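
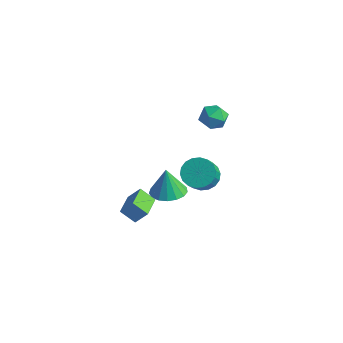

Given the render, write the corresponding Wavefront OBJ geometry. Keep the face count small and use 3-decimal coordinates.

v -2.831 1.014 -3.968
v -2.374 1.778 -3.951
v -3.069 1.126 -2.572
v -2.774 1.9 -4.029
v -3.188 1.82 -4.093
v -3.519 1.555 -4.128
v -3.693 1.166 -4.127
v -3.67 0.743 -4.089
v -3.454 0.381 -4.023
v -3.096 0.165 -3.945
v -2.677 0.143 -3.872
v -2.293 0.321 -3.821
v -2.033 0.657 -3.803
v -1.955 1.076 -3.823
v -2.078 1.48 -3.877
v -1.195 1.46 2.486
v -0.67 1.863 2.189
v -0.39 0.857 3.091
v 0.135 1.26 2.794
v -0.326 1.557 3.269
v -0.823 1.93 2.895
v -0.237 0.79 2.385
v -0.734 1.163 2.011
v -0.078 1.449 2.126
v -0.133 1.923 2.673
v -0.927 0.797 2.607
v -0.982 1.271 3.154
v -2.998 -2.116 -3.173
v -2.5 -1.822 -2.458
v -3.505 -1.011 -3.275
v -3.007 -0.717 -2.56
v -2.333 -1.863 -3.74
v -1.835 -1.569 -3.025
v -2.84 -0.758 -3.842
v -2.342 -0.464 -3.127
v -0.264 0.331 -0.615
v 0.35 0.803 -0.458
v 0.677 0.061 0.493
v 0.064 -0.411 0.335
v 0.093 0.941 -0.262
v 0.42 0.199 0.689
v -0.235 0.958 -0.136
v 0.092 0.216 0.815
v -0.569 0.851 -0.105
v -0.241 0.108 0.846
v -0.842 0.641 -0.175
v -0.514 -0.102 0.776
v -1 0.369 -0.332
v -0.673 -0.373 0.619
v -1.013 0.09 -0.546
v -0.686 -0.652 0.405
v -0.877 -0.141 -0.773
v -0.55 -0.883 0.178
v -0.62 -0.279 -0.969
v -0.293 -1.021 -0.018
v -0.292 -0.296 -1.095
v 0.035 -1.038 -0.144
v 0.041 -0.188 -1.126
v 0.369 -0.931 -0.175
v 0.314 0.022 -1.056
v 0.642 -0.721 -0.105
v 0.473 0.293 -0.899
v 0.8 -0.449 0.052
v 0.486 0.572 -0.685
v 0.813 -0.17 0.266
f 2 1 4
f 2 4 3
f 4 1 5
f 4 5 3
f 5 1 6
f 5 6 3
f 6 1 7
f 6 7 3
f 7 1 8
f 7 8 3
f 8 1 9
f 8 9 3
f 9 1 10
f 9 10 3
f 10 1 11
f 10 11 3
f 11 1 12
f 11 12 3
f 12 1 13
f 12 13 3
f 13 1 14
f 13 14 3
f 14 1 15
f 14 15 3
f 15 1 2
f 15 2 3
f 16 27 21
f 16 21 17
f 16 17 23
f 16 23 26
f 16 26 27
f 17 21 25
f 21 27 20
f 27 26 18
f 26 23 22
f 23 17 24
f 19 25 20
f 19 20 18
f 19 18 22
f 19 22 24
f 19 24 25
f 20 25 21
f 18 20 27
f 22 18 26
f 24 22 23
f 25 24 17
f 29 31 28
f 32 29 28
f 28 31 30
f 30 32 28
f 29 35 31
f 33 29 32
f 33 35 29
f 31 35 30
f 34 32 30
f 30 35 34
f 34 33 32
f 35 33 34
f 37 36 40
f 37 40 38
f 38 40 41
f 38 41 39
f 40 36 42
f 40 42 41
f 41 42 43
f 41 43 39
f 42 36 44
f 42 44 43
f 43 44 45
f 43 45 39
f 44 36 46
f 44 46 45
f 45 46 47
f 45 47 39
f 46 36 48
f 46 48 47
f 47 48 49
f 47 49 39
f 48 36 50
f 48 50 49
f 49 50 51
f 49 51 39
f 50 36 52
f 50 52 51
f 51 52 53
f 51 53 39
f 52 36 54
f 52 54 53
f 53 54 55
f 53 55 39
f 54 36 56
f 54 56 55
f 55 56 57
f 55 57 39
f 56 36 58
f 56 58 57
f 57 58 59
f 57 59 39
f 58 36 60
f 58 60 59
f 59 60 61
f 59 61 39
f 60 36 62
f 60 62 61
f 61 62 63
f 61 63 39
f 62 36 64
f 62 64 63
f 63 64 65
f 63 65 39
f 64 36 37
f 64 37 65
f 65 37 38
f 65 38 39



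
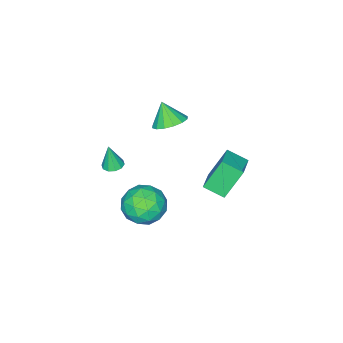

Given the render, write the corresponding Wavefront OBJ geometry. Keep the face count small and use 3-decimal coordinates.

v 0.147 -0.119 1.273
v 0.982 -0.172 1.354
v 0.013 -0.721 2.267
v 0.872 0.194 1.561
v 0.567 0.477 1.69
v 0.15 0.599 1.708
v -0.267 0.529 1.609
v -0.574 0.286 1.42
v -0.687 -0.067 1.191
v -0.577 -0.433 0.985
v -0.272 -0.715 0.855
v 0.145 -0.838 0.838
v 0.562 -0.768 0.937
v 0.869 -0.524 1.126
v 3.894 -0.07 1.098
v 4.187 0.333 1.14
v 3.966 -0.25 2.322
v 3.894 0.425 1.171
v 3.601 0.328 1.174
v 3.419 0.08 1.148
v 3.419 -0.226 1.103
v 3.6 -0.472 1.056
v 3.893 -0.564 1.025
v 4.186 -0.467 1.021
v 4.368 -0.219 1.047
v 4.368 0.087 1.093
v -2.669 0.869 -2.267
v -1.481 1.55 -1.792
v -3.038 1.827 -2.717
v -1.849 2.507 -2.242
v -1.831 0.473 -3.798
v -0.642 1.153 -3.323
v -2.199 1.43 -4.248
v -1.011 2.111 -3.773
v 2.025 0.895 -3.826
v 2.87 0.383 -3.309
v 1.01 -0.583 -3.631
v 1.855 -1.095 -3.114
v 1.328 -0.248 -2.617
v 1.956 0.666 -2.737
v 1.924 -0.866 -4.203
v 2.552 0.048 -4.323
v 2.807 -0.705 -3.542
v 2.439 -0.323 -2.562
v 1.441 0.123 -4.378
v 1.073 0.505 -3.398
v 2.537 0.769 -3.584
v 1.343 -0.969 -3.356
v 1.034 -0.471 -3.063
v 1.53 -0.772 -2.76
v 1.999 0.935 -3.248
v 2.496 0.634 -2.945
v 1.59 0.263 -2.538
v 1.384 -0.834 -3.995
v 1.881 -1.135 -3.692
v 2.35 0.572 -4.18
v 2.846 0.271 -3.877
v 2.29 -0.463 -4.402
v 2.996 -0.172 -3.418
v 2.4 -1.04 -3.303
v 2.441 -0.906 -3.943
v 2.809 -0.369 -4.014
v 2.78 0.053 -2.842
v 2.183 -0.816 -2.727
v 1.874 -0.318 -2.435
v 2.243 0.219 -2.505
v 2.743 -0.587 -2.979
v 1.697 0.616 -4.213
v 1.1 -0.253 -4.098
v 1.637 -0.419 -4.435
v 2.006 0.118 -4.505
v 1.48 0.84 -3.637
v 0.884 -0.028 -3.522
v 1.071 0.169 -2.926
v 1.439 0.706 -2.997
v 1.137 0.387 -3.961
f 2 1 4
f 2 4 3
f 4 1 5
f 4 5 3
f 5 1 6
f 5 6 3
f 6 1 7
f 6 7 3
f 7 1 8
f 7 8 3
f 8 1 9
f 8 9 3
f 9 1 10
f 9 10 3
f 10 1 11
f 10 11 3
f 11 1 12
f 11 12 3
f 12 1 13
f 12 13 3
f 13 1 14
f 13 14 3
f 14 1 2
f 14 2 3
f 16 15 18
f 16 18 17
f 18 15 19
f 18 19 17
f 19 15 20
f 19 20 17
f 20 15 21
f 20 21 17
f 21 15 22
f 21 22 17
f 22 15 23
f 22 23 17
f 23 15 24
f 23 24 17
f 24 15 25
f 24 25 17
f 25 15 26
f 25 26 17
f 26 15 16
f 26 16 17
f 28 30 27
f 31 28 27
f 27 30 29
f 29 31 27
f 28 34 30
f 32 28 31
f 32 34 28
f 30 34 29
f 33 31 29
f 29 34 33
f 33 32 31
f 34 32 33
f 35 72 51
f 72 46 75
f 51 75 40
f 72 75 51
f 35 51 47
f 51 40 52
f 47 52 36
f 51 52 47
f 35 47 56
f 47 36 57
f 56 57 42
f 47 57 56
f 35 56 68
f 56 42 71
f 68 71 45
f 56 71 68
f 35 68 72
f 68 45 76
f 72 76 46
f 68 76 72
f 36 52 63
f 52 40 66
f 63 66 44
f 52 66 63
f 40 75 53
f 75 46 74
f 53 74 39
f 75 74 53
f 46 76 73
f 76 45 69
f 73 69 37
f 76 69 73
f 45 71 70
f 71 42 58
f 70 58 41
f 71 58 70
f 42 57 62
f 57 36 59
f 62 59 43
f 57 59 62
f 38 64 50
f 64 44 65
f 50 65 39
f 64 65 50
f 38 50 48
f 50 39 49
f 48 49 37
f 50 49 48
f 38 48 55
f 48 37 54
f 55 54 41
f 48 54 55
f 38 55 60
f 55 41 61
f 60 61 43
f 55 61 60
f 38 60 64
f 60 43 67
f 64 67 44
f 60 67 64
f 39 65 53
f 65 44 66
f 53 66 40
f 65 66 53
f 37 49 73
f 49 39 74
f 73 74 46
f 49 74 73
f 41 54 70
f 54 37 69
f 70 69 45
f 54 69 70
f 43 61 62
f 61 41 58
f 62 58 42
f 61 58 62
f 44 67 63
f 67 43 59
f 63 59 36
f 67 59 63



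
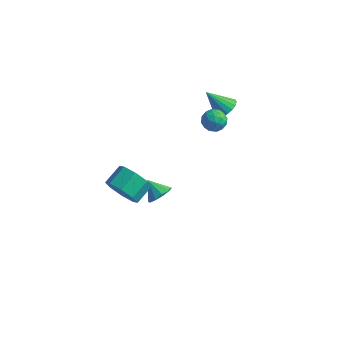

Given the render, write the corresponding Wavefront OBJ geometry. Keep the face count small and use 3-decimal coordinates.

v 0.501 1.166 -3.922
v 1.04 1.266 -3.325
v -0.401 1.354 -3.138
v 0.954 1.713 -3.532
v 0.695 1.952 -3.888
v 0.362 1.89 -4.257
v 0.082 1.552 -4.497
v -0.037 1.066 -4.518
v 0.049 0.619 -4.311
v 0.308 0.38 -3.956
v 0.641 0.442 -3.587
v 0.92 0.78 -3.346
v 3.042 4.076 2.835
v 3.519 4.441 3.348
v 1.938 3.844 4.025
v 3.325 4.705 3.22
v 3.075 4.844 3.015
v 2.819 4.831 2.775
v 2.607 4.669 2.546
v 2.481 4.389 2.375
v 2.466 4.047 2.295
v 2.565 3.71 2.322
v 2.759 3.447 2.45
v 3.009 3.307 2.654
v 3.265 3.32 2.895
v 3.477 3.483 3.123
v 3.603 3.763 3.294
v 3.618 4.105 3.375
v 0.518 -3.139 0.704
v 1.039 -2.837 -0.18
v 1.283 -1.699 0.352
v 0.762 -2.001 1.236
v 0.242 -2.654 -0.209
v 0.485 -1.515 0.323
v -0.394 -2.754 0.298
v -0.15 -1.616 0.83
v -0.495 -3.081 1.042
v -0.252 -1.942 1.574
v -0.003 -3.441 1.588
v 0.241 -2.303 2.12
v 0.795 -3.625 1.617
v 1.038 -2.486 2.149
v 1.43 -3.524 1.11
v 1.674 -2.386 1.642
v 1.532 -3.198 0.366
v 1.775 -2.059 0.898
v 2.906 1.996 4.43
v 3.288 2.596 4.171
v 3.552 1.264 3.689
v 3.934 1.864 3.43
v 4.038 1.627 4.142
v 3.639 2.079 4.599
v 3.201 1.781 3.261
v 2.802 2.233 3.718
v 3.471 2.463 3.448
v 3.988 2.368 3.993
v 2.852 1.492 3.867
v 3.369 1.397 4.412
v 3.041 2.36 4.365
v 3.799 1.5 3.495
v 3.861 1.361 3.913
v 4.085 1.713 3.761
v 3.247 2.056 4.617
v 3.471 2.409 4.465
v 3.912 1.84 4.448
v 3.369 1.451 3.395
v 3.593 1.804 3.243
v 2.755 2.147 4.099
v 2.979 2.499 3.947
v 2.928 2.02 3.412
v 3.373 2.634 3.788
v 3.752 2.204 3.353
v 3.321 2.155 3.253
v 3.087 2.421 3.522
v 3.677 2.579 4.109
v 4.056 2.149 3.673
v 4.117 2.009 4.091
v 3.883 2.275 4.36
v 3.784 2.5 3.684
v 2.784 1.711 4.187
v 3.163 1.281 3.751
v 2.957 1.585 3.5
v 2.723 1.851 3.769
v 3.088 1.656 4.507
v 3.467 1.226 4.072
v 3.753 1.439 4.338
v 3.519 1.705 4.607
v 3.056 1.36 4.176
f 2 1 4
f 2 4 3
f 4 1 5
f 4 5 3
f 5 1 6
f 5 6 3
f 6 1 7
f 6 7 3
f 7 1 8
f 7 8 3
f 8 1 9
f 8 9 3
f 9 1 10
f 9 10 3
f 10 1 11
f 10 11 3
f 11 1 12
f 11 12 3
f 12 1 2
f 12 2 3
f 14 13 16
f 14 16 15
f 16 13 17
f 16 17 15
f 17 13 18
f 17 18 15
f 18 13 19
f 18 19 15
f 19 13 20
f 19 20 15
f 20 13 21
f 20 21 15
f 21 13 22
f 21 22 15
f 22 13 23
f 22 23 15
f 23 13 24
f 23 24 15
f 24 13 25
f 24 25 15
f 25 13 26
f 25 26 15
f 26 13 27
f 26 27 15
f 27 13 28
f 27 28 15
f 28 13 14
f 28 14 15
f 30 29 33
f 30 33 31
f 31 33 34
f 31 34 32
f 33 29 35
f 33 35 34
f 34 35 36
f 34 36 32
f 35 29 37
f 35 37 36
f 36 37 38
f 36 38 32
f 37 29 39
f 37 39 38
f 38 39 40
f 38 40 32
f 39 29 41
f 39 41 40
f 40 41 42
f 40 42 32
f 41 29 43
f 41 43 42
f 42 43 44
f 42 44 32
f 43 29 45
f 43 45 44
f 44 45 46
f 44 46 32
f 45 29 30
f 45 30 46
f 46 30 31
f 46 31 32
f 47 84 63
f 84 58 87
f 63 87 52
f 84 87 63
f 47 63 59
f 63 52 64
f 59 64 48
f 63 64 59
f 47 59 68
f 59 48 69
f 68 69 54
f 59 69 68
f 47 68 80
f 68 54 83
f 80 83 57
f 68 83 80
f 47 80 84
f 80 57 88
f 84 88 58
f 80 88 84
f 48 64 75
f 64 52 78
f 75 78 56
f 64 78 75
f 52 87 65
f 87 58 86
f 65 86 51
f 87 86 65
f 58 88 85
f 88 57 81
f 85 81 49
f 88 81 85
f 57 83 82
f 83 54 70
f 82 70 53
f 83 70 82
f 54 69 74
f 69 48 71
f 74 71 55
f 69 71 74
f 50 76 62
f 76 56 77
f 62 77 51
f 76 77 62
f 50 62 60
f 62 51 61
f 60 61 49
f 62 61 60
f 50 60 67
f 60 49 66
f 67 66 53
f 60 66 67
f 50 67 72
f 67 53 73
f 72 73 55
f 67 73 72
f 50 72 76
f 72 55 79
f 76 79 56
f 72 79 76
f 51 77 65
f 77 56 78
f 65 78 52
f 77 78 65
f 49 61 85
f 61 51 86
f 85 86 58
f 61 86 85
f 53 66 82
f 66 49 81
f 82 81 57
f 66 81 82
f 55 73 74
f 73 53 70
f 74 70 54
f 73 70 74
f 56 79 75
f 79 55 71
f 75 71 48
f 79 71 75



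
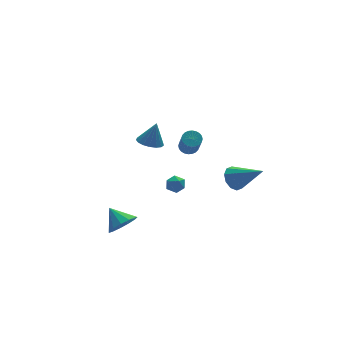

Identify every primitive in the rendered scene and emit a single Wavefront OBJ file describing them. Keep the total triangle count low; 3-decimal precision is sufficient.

v -1.123 0.993 1.714
v -0.653 1.574 1.531
v -0.697 1.067 3.046
v -0.968 1.742 1.623
v -1.319 1.738 1.736
v -1.625 1.563 1.843
v -1.816 1.258 1.922
v -1.849 0.892 1.952
v -1.715 0.549 1.928
v -1.446 0.308 1.856
v -1.103 0.224 1.75
v -0.764 0.316 1.637
v -0.508 0.563 1.541
v -0.393 0.909 1.485
v -0.445 1.274 1.481
v -3.258 -0.232 -3.564
v -2.656 -0.532 -2.921
v -3.622 0.772 -2.756
v -2.393 -0.193 -3.222
v -2.405 0.133 -3.633
v -2.687 0.343 -4.021
v -3.15 0.37 -4.264
v -3.648 0.206 -4.285
v -4.021 -0.097 -4.077
v -4.152 -0.443 -3.706
v -3.999 -0.722 -3.29
v -3.611 -0.846 -2.961
v -3.11 -0.775 -2.823
v -0.309 -2.219 3.177
v 0.226 -2.255 3.243
v 0.023 -3.116 4.429
v -0.511 -3.081 4.363
v 0.182 -2.084 3.359
v -0.021 -2.946 4.545
v 0.063 -1.935 3.447
v -0.14 -2.796 4.633
v -0.113 -1.828 3.494
v -0.316 -2.69 4.68
v -0.319 -1.782 3.493
v -0.521 -2.643 4.679
v -0.522 -1.801 3.444
v -0.725 -2.663 4.63
v -0.694 -1.885 3.354
v -0.897 -2.746 4.54
v -0.807 -2.019 3.237
v -1.009 -2.881 4.423
v -0.843 -2.184 3.111
v -1.046 -3.045 4.297
v -0.799 -2.354 2.995
v -1.002 -3.216 4.181
v -0.68 -2.504 2.907
v -0.883 -3.365 4.093
v -0.504 -2.61 2.86
v -0.707 -3.472 4.046
v -0.299 -2.657 2.861
v -0.501 -3.518 4.047
v -0.095 -2.637 2.91
v -0.298 -3.499 4.096
v 0.077 -2.554 3
v -0.126 -3.415 4.186
v 0.189 -2.419 3.117
v -0.013 -3.281 4.303
v 0.546 2.621 -3.672
v 1.029 2.958 -3.897
v 1.151 2.242 -2.943
v 1.634 2.579 -3.168
v 1.15 2.87 -2.888
v 0.776 3.105 -3.338
v 1.404 2.095 -3.502
v 1.03 2.33 -3.952
v 1.56 2.633 -3.792
v 1.402 3.112 -3.412
v 0.778 2.088 -3.428
v 0.62 2.567 -3.048
v 2.864 -1.193 -0.958
v 3.171 -1.537 -1.624
v 3.896 -2.547 0.218
v 3.484 -1.173 -1.479
v 3.559 -0.817 -1.136
v 3.369 -0.604 -0.724
v 2.987 -0.616 -0.402
v 2.557 -0.848 -0.292
v 2.244 -1.212 -0.437
v 2.169 -1.568 -0.78
v 2.358 -1.781 -1.192
v 2.741 -1.769 -1.514
f 2 1 4
f 2 4 3
f 4 1 5
f 4 5 3
f 5 1 6
f 5 6 3
f 6 1 7
f 6 7 3
f 7 1 8
f 7 8 3
f 8 1 9
f 8 9 3
f 9 1 10
f 9 10 3
f 10 1 11
f 10 11 3
f 11 1 12
f 11 12 3
f 12 1 13
f 12 13 3
f 13 1 14
f 13 14 3
f 14 1 15
f 14 15 3
f 15 1 2
f 15 2 3
f 17 16 19
f 17 19 18
f 19 16 20
f 19 20 18
f 20 16 21
f 20 21 18
f 21 16 22
f 21 22 18
f 22 16 23
f 22 23 18
f 23 16 24
f 23 24 18
f 24 16 25
f 24 25 18
f 25 16 26
f 25 26 18
f 26 16 27
f 26 27 18
f 27 16 28
f 27 28 18
f 28 16 17
f 28 17 18
f 30 29 33
f 30 33 31
f 31 33 34
f 31 34 32
f 33 29 35
f 33 35 34
f 34 35 36
f 34 36 32
f 35 29 37
f 35 37 36
f 36 37 38
f 36 38 32
f 37 29 39
f 37 39 38
f 38 39 40
f 38 40 32
f 39 29 41
f 39 41 40
f 40 41 42
f 40 42 32
f 41 29 43
f 41 43 42
f 42 43 44
f 42 44 32
f 43 29 45
f 43 45 44
f 44 45 46
f 44 46 32
f 45 29 47
f 45 47 46
f 46 47 48
f 46 48 32
f 47 29 49
f 47 49 48
f 48 49 50
f 48 50 32
f 49 29 51
f 49 51 50
f 50 51 52
f 50 52 32
f 51 29 53
f 51 53 52
f 52 53 54
f 52 54 32
f 53 29 55
f 53 55 54
f 54 55 56
f 54 56 32
f 55 29 57
f 55 57 56
f 56 57 58
f 56 58 32
f 57 29 59
f 57 59 58
f 58 59 60
f 58 60 32
f 59 29 61
f 59 61 60
f 60 61 62
f 60 62 32
f 61 29 30
f 61 30 62
f 62 30 31
f 62 31 32
f 63 74 68
f 63 68 64
f 63 64 70
f 63 70 73
f 63 73 74
f 64 68 72
f 68 74 67
f 74 73 65
f 73 70 69
f 70 64 71
f 66 72 67
f 66 67 65
f 66 65 69
f 66 69 71
f 66 71 72
f 67 72 68
f 65 67 74
f 69 65 73
f 71 69 70
f 72 71 64
f 76 75 78
f 76 78 77
f 78 75 79
f 78 79 77
f 79 75 80
f 79 80 77
f 80 75 81
f 80 81 77
f 81 75 82
f 81 82 77
f 82 75 83
f 82 83 77
f 83 75 84
f 83 84 77
f 84 75 85
f 84 85 77
f 85 75 86
f 85 86 77
f 86 75 76
f 86 76 77



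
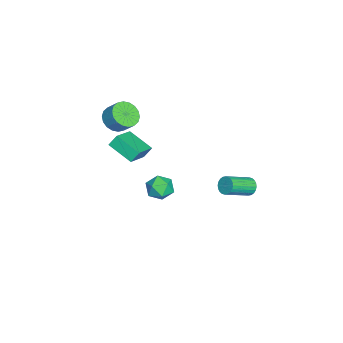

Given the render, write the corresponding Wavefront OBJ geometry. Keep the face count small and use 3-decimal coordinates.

v 0.48 -2.988 2.893
v 0.273 -2.547 3.564
v 1.219 -1.559 2.18
v 1.012 -1.117 2.852
v 2.068 -3.423 3.668
v 1.861 -2.981 4.34
v 2.807 -1.993 2.956
v 2.6 -1.552 3.627
v 0.007 4.391 -0.647
v 0.413 4.428 -1.128
v 1.558 3.205 -0.253
v 1.153 3.169 0.227
v 0.495 4.608 -0.983
v 1.64 3.385 -0.108
v 0.502 4.756 -0.786
v 1.648 3.533 0.088
v 0.434 4.848 -0.568
v 1.58 3.625 0.306
v 0.301 4.87 -0.363
v 1.447 3.648 0.512
v 0.124 4.82 -0.201
v 1.269 3.597 0.674
v -0.071 4.705 -0.106
v 1.074 3.482 0.768
v -0.255 4.541 -0.094
v 0.891 3.318 0.78
v -0.398 4.355 -0.167
v 0.747 3.132 0.708
v -0.48 4.175 -0.312
v 0.665 2.952 0.563
v -0.488 4.027 -0.508
v 0.658 2.804 0.366
v -0.42 3.935 -0.726
v 0.726 2.712 0.148
v -0.287 3.912 -0.932
v 0.859 2.69 -0.057
v -0.109 3.963 -1.094
v 1.036 2.74 -0.219
v 0.086 4.078 -1.188
v 1.231 2.855 -0.314
v 0.269 4.242 -1.2
v 1.415 3.019 -0.326
v -2.494 -0.84 -3.286
v -1.924 -1.085 -4.041
v -3.676 -1.695 -3.899
v -3.106 -1.94 -4.654
v -2.912 -2.289 -3.762
v -2.182 -1.761 -3.383
v -3.418 -1.019 -4.557
v -2.688 -0.491 -4.178
v -2.495 -1.196 -4.827
v -2.182 -1.981 -4.335
v -3.418 -0.799 -3.605
v -3.105 -1.584 -3.113
v -3.69 -4.229 1.379
v -3.294 -3.651 0.708
v -2.914 -2.933 1.55
v -3.31 -3.511 2.221
v -3.692 -3.49 0.75
v -3.312 -2.772 1.593
v -4.09 -3.475 0.917
v -3.71 -2.758 1.759
v -4.409 -3.61 1.176
v -4.029 -2.892 2.018
v -4.585 -3.867 1.474
v -4.205 -3.149 2.317
v -4.584 -4.196 1.754
v -4.204 -3.478 2.596
v -4.406 -4.531 1.96
v -4.026 -3.813 2.802
v -4.086 -4.807 2.05
v -3.706 -4.089 2.892
v -3.688 -4.968 2.007
v -3.308 -4.25 2.85
v -3.29 -4.982 1.841
v -2.91 -4.265 2.683
v -2.971 -4.848 1.582
v -2.591 -4.13 2.424
v -2.795 -4.591 1.283
v -2.415 -3.873 2.126
v -2.796 -4.262 1.004
v -2.416 -3.544 1.846
v -2.974 -3.927 0.798
v -2.594 -3.209 1.64
f 2 4 1
f 5 2 1
f 1 4 3
f 3 5 1
f 2 8 4
f 6 2 5
f 6 8 2
f 4 8 3
f 7 5 3
f 3 8 7
f 7 6 5
f 8 6 7
f 10 9 13
f 10 13 11
f 11 13 14
f 11 14 12
f 13 9 15
f 13 15 14
f 14 15 16
f 14 16 12
f 15 9 17
f 15 17 16
f 16 17 18
f 16 18 12
f 17 9 19
f 17 19 18
f 18 19 20
f 18 20 12
f 19 9 21
f 19 21 20
f 20 21 22
f 20 22 12
f 21 9 23
f 21 23 22
f 22 23 24
f 22 24 12
f 23 9 25
f 23 25 24
f 24 25 26
f 24 26 12
f 25 9 27
f 25 27 26
f 26 27 28
f 26 28 12
f 27 9 29
f 27 29 28
f 28 29 30
f 28 30 12
f 29 9 31
f 29 31 30
f 30 31 32
f 30 32 12
f 31 9 33
f 31 33 32
f 32 33 34
f 32 34 12
f 33 9 35
f 33 35 34
f 34 35 36
f 34 36 12
f 35 9 37
f 35 37 36
f 36 37 38
f 36 38 12
f 37 9 39
f 37 39 38
f 38 39 40
f 38 40 12
f 39 9 41
f 39 41 40
f 40 41 42
f 40 42 12
f 41 9 10
f 41 10 42
f 42 10 11
f 42 11 12
f 43 54 48
f 43 48 44
f 43 44 50
f 43 50 53
f 43 53 54
f 44 48 52
f 48 54 47
f 54 53 45
f 53 50 49
f 50 44 51
f 46 52 47
f 46 47 45
f 46 45 49
f 46 49 51
f 46 51 52
f 47 52 48
f 45 47 54
f 49 45 53
f 51 49 50
f 52 51 44
f 56 55 59
f 56 59 57
f 57 59 60
f 57 60 58
f 59 55 61
f 59 61 60
f 60 61 62
f 60 62 58
f 61 55 63
f 61 63 62
f 62 63 64
f 62 64 58
f 63 55 65
f 63 65 64
f 64 65 66
f 64 66 58
f 65 55 67
f 65 67 66
f 66 67 68
f 66 68 58
f 67 55 69
f 67 69 68
f 68 69 70
f 68 70 58
f 69 55 71
f 69 71 70
f 70 71 72
f 70 72 58
f 71 55 73
f 71 73 72
f 72 73 74
f 72 74 58
f 73 55 75
f 73 75 74
f 74 75 76
f 74 76 58
f 75 55 77
f 75 77 76
f 76 77 78
f 76 78 58
f 77 55 79
f 77 79 78
f 78 79 80
f 78 80 58
f 79 55 81
f 79 81 80
f 80 81 82
f 80 82 58
f 81 55 83
f 81 83 82
f 82 83 84
f 82 84 58
f 83 55 56
f 83 56 84
f 84 56 57
f 84 57 58



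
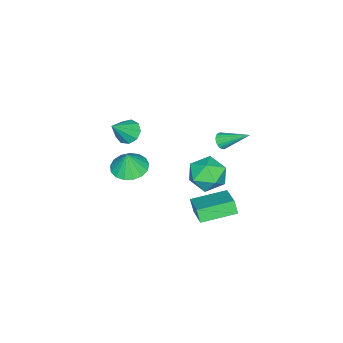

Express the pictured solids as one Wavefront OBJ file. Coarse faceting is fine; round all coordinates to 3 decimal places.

v 1.703 -1.735 -0.367
v 2.691 -1.987 -0.57
v 1.957 -1.745 0.887
v 2.693 -1.489 -0.566
v 2.468 -1.048 -0.517
v 2.068 -0.764 -0.434
v 1.584 -0.703 -0.335
v 1.127 -0.878 -0.244
v 0.802 -1.25 -0.181
v 0.683 -1.733 -0.16
v 0.798 -2.216 -0.187
v 1.12 -2.59 -0.255
v 1.576 -2.767 -0.349
v 2.06 -2.709 -0.447
v 2.463 -2.427 -0.527
v -1.265 2.164 1.172
v -0.852 2.386 0.924
v -1.475 3.696 2.188
v -1.021 2.447 0.796
v -1.232 2.46 0.733
v -1.448 2.422 0.746
v -1.633 2.339 0.833
v -1.754 2.226 0.978
v -1.791 2.102 1.157
v -1.737 1.989 1.338
v -1.601 1.907 1.491
v -1.407 1.869 1.588
v -1.188 1.882 1.614
v -0.983 1.944 1.563
v -0.826 2.044 1.444
v -0.746 2.165 1.279
v -0.755 2.286 1.095
v 2.101 -1.549 3.011
v 2.649 -1.165 2.63
v 3.159 -1.891 4.189
v 2.393 -0.838 2.955
v 2.001 -0.844 3.306
v 1.655 -1.18 3.519
v 1.518 -1.688 3.494
v 1.654 -2.131 3.243
v 1.999 -2.301 2.884
v 2.392 -2.119 2.584
v 2.649 -1.67 2.484
v 0.747 2.259 -1.487
v 1.065 1.733 -0.482
v -1.065 2.287 -0.898
v -0.747 1.761 0.107
v -0.416 2.871 -0.107
v 0.703 2.854 -0.471
v -0.703 1.166 -0.909
v 0.416 1.149 -1.273
v 0.169 1.057 -0.126
v 0.346 2.111 0.37
v -0.346 1.909 -1.75
v -0.169 2.963 -1.254
v -1.592 2.605 -4.329
v -1.786 2.268 -3.551
v -0.191 3.766 -3.476
v -0.385 3.43 -2.698
v -0.175 1.11 -4.622
v -0.369 0.774 -3.844
v 1.226 2.272 -3.769
v 1.032 1.935 -2.991
f 2 1 4
f 2 4 3
f 4 1 5
f 4 5 3
f 5 1 6
f 5 6 3
f 6 1 7
f 6 7 3
f 7 1 8
f 7 8 3
f 8 1 9
f 8 9 3
f 9 1 10
f 9 10 3
f 10 1 11
f 10 11 3
f 11 1 12
f 11 12 3
f 12 1 13
f 12 13 3
f 13 1 14
f 13 14 3
f 14 1 15
f 14 15 3
f 15 1 2
f 15 2 3
f 17 16 19
f 17 19 18
f 19 16 20
f 19 20 18
f 20 16 21
f 20 21 18
f 21 16 22
f 21 22 18
f 22 16 23
f 22 23 18
f 23 16 24
f 23 24 18
f 24 16 25
f 24 25 18
f 25 16 26
f 25 26 18
f 26 16 27
f 26 27 18
f 27 16 28
f 27 28 18
f 28 16 29
f 28 29 18
f 29 16 30
f 29 30 18
f 30 16 31
f 30 31 18
f 31 16 32
f 31 32 18
f 32 16 17
f 32 17 18
f 34 33 36
f 34 36 35
f 36 33 37
f 36 37 35
f 37 33 38
f 37 38 35
f 38 33 39
f 38 39 35
f 39 33 40
f 39 40 35
f 40 33 41
f 40 41 35
f 41 33 42
f 41 42 35
f 42 33 43
f 42 43 35
f 43 33 34
f 43 34 35
f 44 55 49
f 44 49 45
f 44 45 51
f 44 51 54
f 44 54 55
f 45 49 53
f 49 55 48
f 55 54 46
f 54 51 50
f 51 45 52
f 47 53 48
f 47 48 46
f 47 46 50
f 47 50 52
f 47 52 53
f 48 53 49
f 46 48 55
f 50 46 54
f 52 50 51
f 53 52 45
f 57 59 56
f 60 57 56
f 56 59 58
f 58 60 56
f 57 63 59
f 61 57 60
f 61 63 57
f 59 63 58
f 62 60 58
f 58 63 62
f 62 61 60
f 63 61 62



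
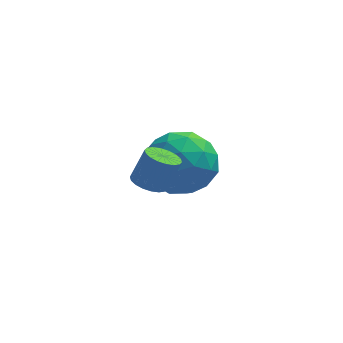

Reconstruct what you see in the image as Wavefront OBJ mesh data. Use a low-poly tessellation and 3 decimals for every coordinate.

v 2.819 -2.729 0.697
v 3.254 -3.008 0.579
v 3.636 -2.81 1.526
v 3.201 -2.531 1.643
v 3.311 -2.79 0.511
v 3.694 -2.592 1.457
v 3.271 -2.56 0.479
v 3.653 -2.361 1.425
v 3.142 -2.363 0.49
v 3.524 -2.165 1.436
v 2.948 -2.239 0.542
v 3.33 -2.041 1.489
v 2.729 -2.212 0.625
v 3.111 -2.014 1.571
v 2.527 -2.287 0.722
v 2.909 -2.089 1.668
v 2.384 -2.45 0.814
v 2.766 -2.252 1.761
v 2.326 -2.668 0.883
v 2.709 -2.47 1.829
v 2.367 -2.899 0.915
v 2.749 -2.7 1.861
v 2.496 -3.095 0.904
v 2.878 -2.897 1.85
v 2.69 -3.219 0.851
v 3.072 -3.021 1.798
v 2.909 -3.246 0.769
v 3.291 -3.048 1.715
v 3.111 -3.171 0.672
v 3.493 -2.973 1.618
v 3.369 1.198 -0.159
v 4.279 0.498 0.051
v 2.861 0.102 -1.611
v 3.771 -0.598 -1.401
v 2.879 -0.559 -0.649
v 3.193 0.119 0.248
v 3.947 0.481 -1.808
v 4.261 1.159 -0.911
v 4.636 0.055 -0.968
v 3.976 -0.588 -0.252
v 3.164 1.188 -1.308
v 2.504 0.545 -0.592
v 3.869 0.944 0.073
v 3.271 -0.344 -1.633
v 2.747 -0.321 -1.191
v 3.282 -0.733 -1.068
v 3.23 0.721 0.189
v 3.765 0.31 0.313
v 2.942 -0.311 -0.099
v 3.375 0.29 -1.873
v 3.91 -0.121 -1.749
v 3.858 1.333 -0.492
v 4.393 0.921 -0.369
v 4.198 0.911 -1.461
v 4.613 0.272 -0.402
v 4.315 -0.372 -1.255
v 4.418 0.263 -1.495
v 4.603 0.661 -0.968
v 4.225 -0.106 0.019
v 3.927 -0.75 -0.834
v 3.402 -0.727 -0.393
v 3.587 -0.329 0.135
v 4.435 -0.366 -0.58
v 3.213 1.35 -0.726
v 2.915 0.706 -1.579
v 3.553 0.929 -1.695
v 3.738 1.327 -1.167
v 2.825 0.972 -0.305
v 2.527 0.328 -1.158
v 2.537 -0.061 -0.592
v 2.722 0.337 -0.065
v 2.705 0.966 -0.98
f 2 1 5
f 2 5 3
f 3 5 6
f 3 6 4
f 5 1 7
f 5 7 6
f 6 7 8
f 6 8 4
f 7 1 9
f 7 9 8
f 8 9 10
f 8 10 4
f 9 1 11
f 9 11 10
f 10 11 12
f 10 12 4
f 11 1 13
f 11 13 12
f 12 13 14
f 12 14 4
f 13 1 15
f 13 15 14
f 14 15 16
f 14 16 4
f 15 1 17
f 15 17 16
f 16 17 18
f 16 18 4
f 17 1 19
f 17 19 18
f 18 19 20
f 18 20 4
f 19 1 21
f 19 21 20
f 20 21 22
f 20 22 4
f 21 1 23
f 21 23 22
f 22 23 24
f 22 24 4
f 23 1 25
f 23 25 24
f 24 25 26
f 24 26 4
f 25 1 27
f 25 27 26
f 26 27 28
f 26 28 4
f 27 1 29
f 27 29 28
f 28 29 30
f 28 30 4
f 29 1 2
f 29 2 30
f 30 2 3
f 30 3 4
f 31 68 47
f 68 42 71
f 47 71 36
f 68 71 47
f 31 47 43
f 47 36 48
f 43 48 32
f 47 48 43
f 31 43 52
f 43 32 53
f 52 53 38
f 43 53 52
f 31 52 64
f 52 38 67
f 64 67 41
f 52 67 64
f 31 64 68
f 64 41 72
f 68 72 42
f 64 72 68
f 32 48 59
f 48 36 62
f 59 62 40
f 48 62 59
f 36 71 49
f 71 42 70
f 49 70 35
f 71 70 49
f 42 72 69
f 72 41 65
f 69 65 33
f 72 65 69
f 41 67 66
f 67 38 54
f 66 54 37
f 67 54 66
f 38 53 58
f 53 32 55
f 58 55 39
f 53 55 58
f 34 60 46
f 60 40 61
f 46 61 35
f 60 61 46
f 34 46 44
f 46 35 45
f 44 45 33
f 46 45 44
f 34 44 51
f 44 33 50
f 51 50 37
f 44 50 51
f 34 51 56
f 51 37 57
f 56 57 39
f 51 57 56
f 34 56 60
f 56 39 63
f 60 63 40
f 56 63 60
f 35 61 49
f 61 40 62
f 49 62 36
f 61 62 49
f 33 45 69
f 45 35 70
f 69 70 42
f 45 70 69
f 37 50 66
f 50 33 65
f 66 65 41
f 50 65 66
f 39 57 58
f 57 37 54
f 58 54 38
f 57 54 58
f 40 63 59
f 63 39 55
f 59 55 32
f 63 55 59



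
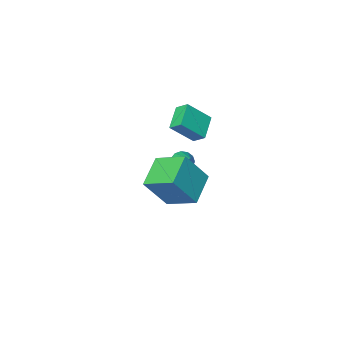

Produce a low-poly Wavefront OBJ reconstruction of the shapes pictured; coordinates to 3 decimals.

v -0.826 -2.968 -3.112
v -0.321 -3.276 -2.868
v -0.554 -1.792 -2.188
v -0.198 -3.085 -3.148
v -0.274 -2.857 -3.416
v -0.526 -2.664 -3.588
v -0.873 -2.568 -3.608
v -1.205 -2.598 -3.471
v -1.417 -2.747 -3.22
v -1.441 -2.965 -2.934
v -1.27 -3.185 -2.705
v -0.958 -3.336 -2.605
v -0.604 -3.37 -2.665
v 3.984 3.276 -1.004
v 2.687 2.276 -0.212
v 3.267 4.73 -0.344
v 1.969 3.73 0.448
v 5.151 3.09 0.672
v 3.853 2.09 1.464
v 4.433 4.544 1.332
v 3.136 3.544 2.124
v 0.378 -1.678 1.919
v 0.112 -1.046 2.387
v -0.784 -1.318 0.775
v -1.05 -0.686 1.243
v 1.33 -0.774 1.237
v 1.064 -0.142 1.705
v 0.168 -0.414 0.093
v -0.098 0.218 0.561
f 2 1 4
f 2 4 3
f 4 1 5
f 4 5 3
f 5 1 6
f 5 6 3
f 6 1 7
f 6 7 3
f 7 1 8
f 7 8 3
f 8 1 9
f 8 9 3
f 9 1 10
f 9 10 3
f 10 1 11
f 10 11 3
f 11 1 12
f 11 12 3
f 12 1 13
f 12 13 3
f 13 1 2
f 13 2 3
f 15 17 14
f 18 15 14
f 14 17 16
f 16 18 14
f 15 21 17
f 19 15 18
f 19 21 15
f 17 21 16
f 20 18 16
f 16 21 20
f 20 19 18
f 21 19 20
f 23 25 22
f 26 23 22
f 22 25 24
f 24 26 22
f 23 29 25
f 27 23 26
f 27 29 23
f 25 29 24
f 28 26 24
f 24 29 28
f 28 27 26
f 29 27 28



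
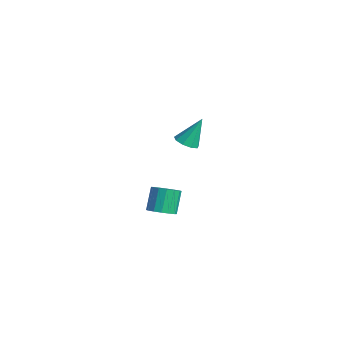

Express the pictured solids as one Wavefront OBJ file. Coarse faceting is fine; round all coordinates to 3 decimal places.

v 2.956 -1.936 -0.69
v 3.46 -1.867 -0.479
v 3.048 -1.476 0.38
v 2.544 -1.544 0.17
v 3.403 -1.624 -0.617
v 2.991 -1.233 0.242
v 3.227 -1.465 -0.774
v 2.815 -1.073 0.085
v 2.978 -1.431 -0.908
v 2.566 -1.04 -0.049
v 2.724 -1.533 -0.984
v 2.312 -1.142 -0.125
v 2.531 -1.743 -0.981
v 2.119 -1.352 -0.122
v 2.452 -2.004 -0.9
v 2.04 -1.613 -0.041
v 2.509 -2.247 -0.762
v 2.097 -1.856 0.097
v 2.685 -2.407 -0.605
v 2.273 -2.015 0.254
v 2.934 -2.44 -0.471
v 2.522 -2.049 0.388
v 3.188 -2.338 -0.395
v 2.776 -1.947 0.464
v 3.381 -2.128 -0.398
v 2.969 -1.737 0.461
v -2.244 1.627 -0.942
v -1.87 1.276 -0.772
v -2.176 2.273 0.242
v -1.708 1.564 -0.938
v -1.796 1.881 -1.106
v -2.094 2.079 -1.197
v -2.462 2.066 -1.169
v -2.728 1.848 -1.034
v -2.768 1.526 -0.857
v -2.562 1.252 -0.719
v -2.208 1.153 -0.686
f 2 1 5
f 2 5 3
f 3 5 6
f 3 6 4
f 5 1 7
f 5 7 6
f 6 7 8
f 6 8 4
f 7 1 9
f 7 9 8
f 8 9 10
f 8 10 4
f 9 1 11
f 9 11 10
f 10 11 12
f 10 12 4
f 11 1 13
f 11 13 12
f 12 13 14
f 12 14 4
f 13 1 15
f 13 15 14
f 14 15 16
f 14 16 4
f 15 1 17
f 15 17 16
f 16 17 18
f 16 18 4
f 17 1 19
f 17 19 18
f 18 19 20
f 18 20 4
f 19 1 21
f 19 21 20
f 20 21 22
f 20 22 4
f 21 1 23
f 21 23 22
f 22 23 24
f 22 24 4
f 23 1 25
f 23 25 24
f 24 25 26
f 24 26 4
f 25 1 2
f 25 2 26
f 26 2 3
f 26 3 4
f 28 27 30
f 28 30 29
f 30 27 31
f 30 31 29
f 31 27 32
f 31 32 29
f 32 27 33
f 32 33 29
f 33 27 34
f 33 34 29
f 34 27 35
f 34 35 29
f 35 27 36
f 35 36 29
f 36 27 37
f 36 37 29
f 37 27 28
f 37 28 29



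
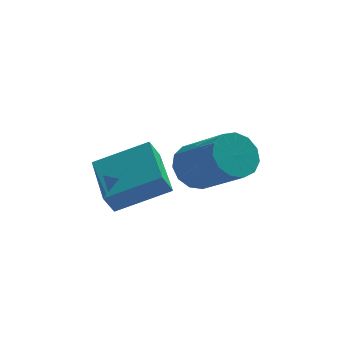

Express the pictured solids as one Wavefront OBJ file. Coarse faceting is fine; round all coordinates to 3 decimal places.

v -1.045 0.611 1.915
v -0.472 0.441 1.203
v 0.699 -0.922 2.473
v 0.125 -0.751 3.185
v -0.271 0.852 1.459
v 0.9 -0.511 2.729
v -0.316 1.186 1.86
v 0.854 -0.177 3.13
v -0.593 1.338 2.278
v 0.578 -0.025 3.548
v -1.013 1.26 2.581
v 0.158 -0.103 3.851
v -1.444 0.975 2.673
v -0.273 -0.388 3.942
v -1.748 0.575 2.524
v -0.577 -0.788 3.793
v -1.829 0.187 2.182
v -0.658 -1.176 3.451
v -1.661 -0.067 1.755
v -0.49 -1.43 3.024
v -1.298 -0.105 1.379
v -0.127 -1.468 2.648
v -0.855 0.084 1.173
v 0.316 -1.279 2.443
v -4.131 -2.309 2.27
v -2.31 -2.279 3.12
v -4.417 -0.385 2.813
v -2.596 -0.354 3.663
v -3.784 -2.046 1.517
v -1.963 -2.015 2.367
v -4.07 -0.121 2.06
v -2.249 -0.091 2.91
f 2 1 5
f 2 5 3
f 3 5 6
f 3 6 4
f 5 1 7
f 5 7 6
f 6 7 8
f 6 8 4
f 7 1 9
f 7 9 8
f 8 9 10
f 8 10 4
f 9 1 11
f 9 11 10
f 10 11 12
f 10 12 4
f 11 1 13
f 11 13 12
f 12 13 14
f 12 14 4
f 13 1 15
f 13 15 14
f 14 15 16
f 14 16 4
f 15 1 17
f 15 17 16
f 16 17 18
f 16 18 4
f 17 1 19
f 17 19 18
f 18 19 20
f 18 20 4
f 19 1 21
f 19 21 20
f 20 21 22
f 20 22 4
f 21 1 23
f 21 23 22
f 22 23 24
f 22 24 4
f 23 1 2
f 23 2 24
f 24 2 3
f 24 3 4
f 26 28 25
f 29 26 25
f 25 28 27
f 27 29 25
f 26 32 28
f 30 26 29
f 30 32 26
f 28 32 27
f 31 29 27
f 27 32 31
f 31 30 29
f 32 30 31



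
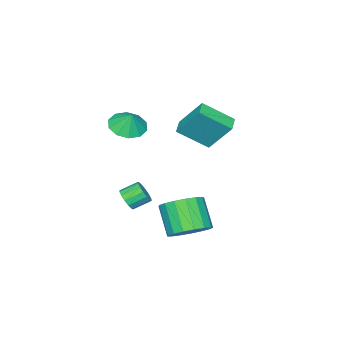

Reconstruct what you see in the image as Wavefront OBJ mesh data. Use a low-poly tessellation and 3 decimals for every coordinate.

v 2.809 -0.145 2.731
v 3.653 -0.558 2.768
v 2.971 0.265 3.629
v 3.718 -0.038 2.518
v 3.436 0.441 2.349
v 2.915 0.696 2.327
v 2.353 0.63 2.459
v 1.965 0.267 2.695
v 1.9 -0.253 2.945
v 2.182 -0.732 3.113
v 2.703 -0.987 3.136
v 3.265 -0.921 3.004
v 2.285 -0.738 -2.785
v 2.686 -0.693 -2.288
v 2.016 -0.117 -1.799
v 1.615 -0.162 -2.295
v 2.763 -0.437 -2.484
v 2.093 0.139 -1.995
v 2.712 -0.261 -2.76
v 2.042 0.314 -2.271
v 2.546 -0.214 -3.043
v 1.876 0.362 -2.554
v 2.311 -0.306 -3.257
v 1.64 0.269 -2.767
v 2.068 -0.515 -3.344
v 1.398 0.061 -2.855
v 1.884 -0.783 -3.281
v 1.214 -0.207 -2.792
v 1.807 -1.039 -3.085
v 1.137 -0.463 -2.596
v 1.858 -1.214 -2.809
v 1.188 -0.639 -2.32
v 2.024 -1.262 -2.526
v 1.354 -0.686 -2.037
v 2.26 -1.169 -2.313
v 1.589 -0.594 -1.823
v 2.502 -0.961 -2.225
v 1.832 -0.385 -1.736
v 2.253 3.08 -3.472
v 2.762 3.74 -2.77
v 2.176 2.74 -1.406
v 1.667 2.08 -2.108
v 2.287 3.952 -2.819
v 1.702 2.952 -1.454
v 1.805 3.963 -3.017
v 1.219 2.964 -1.653
v 1.425 3.773 -3.32
v 0.84 2.773 -1.955
v 1.235 3.423 -3.657
v 0.649 2.424 -2.293
v 1.278 2.995 -3.953
v 0.692 1.996 -2.588
v 1.544 2.587 -4.138
v 0.959 1.587 -2.773
v 1.973 2.291 -4.17
v 1.387 1.291 -2.806
v 2.466 2.176 -4.043
v 1.88 1.176 -2.679
v 2.91 2.268 -3.785
v 2.324 1.268 -2.421
v 3.203 2.546 -3.455
v 2.617 1.546 -2.091
v 3.279 2.947 -3.13
v 2.693 1.947 -1.765
v 3.12 3.377 -2.882
v 2.534 2.378 -1.518
v -1.181 1.632 0.768
v -1.438 2.786 2.319
v -0.438 2.046 0.584
v -0.695 3.199 2.135
v -0.245 0.421 1.825
v -0.502 1.574 3.376
v 0.498 0.834 1.641
v 0.241 1.988 3.192
f 2 1 4
f 2 4 3
f 4 1 5
f 4 5 3
f 5 1 6
f 5 6 3
f 6 1 7
f 6 7 3
f 7 1 8
f 7 8 3
f 8 1 9
f 8 9 3
f 9 1 10
f 9 10 3
f 10 1 11
f 10 11 3
f 11 1 12
f 11 12 3
f 12 1 2
f 12 2 3
f 14 13 17
f 14 17 15
f 15 17 18
f 15 18 16
f 17 13 19
f 17 19 18
f 18 19 20
f 18 20 16
f 19 13 21
f 19 21 20
f 20 21 22
f 20 22 16
f 21 13 23
f 21 23 22
f 22 23 24
f 22 24 16
f 23 13 25
f 23 25 24
f 24 25 26
f 24 26 16
f 25 13 27
f 25 27 26
f 26 27 28
f 26 28 16
f 27 13 29
f 27 29 28
f 28 29 30
f 28 30 16
f 29 13 31
f 29 31 30
f 30 31 32
f 30 32 16
f 31 13 33
f 31 33 32
f 32 33 34
f 32 34 16
f 33 13 35
f 33 35 34
f 34 35 36
f 34 36 16
f 35 13 37
f 35 37 36
f 36 37 38
f 36 38 16
f 37 13 14
f 37 14 38
f 38 14 15
f 38 15 16
f 40 39 43
f 40 43 41
f 41 43 44
f 41 44 42
f 43 39 45
f 43 45 44
f 44 45 46
f 44 46 42
f 45 39 47
f 45 47 46
f 46 47 48
f 46 48 42
f 47 39 49
f 47 49 48
f 48 49 50
f 48 50 42
f 49 39 51
f 49 51 50
f 50 51 52
f 50 52 42
f 51 39 53
f 51 53 52
f 52 53 54
f 52 54 42
f 53 39 55
f 53 55 54
f 54 55 56
f 54 56 42
f 55 39 57
f 55 57 56
f 56 57 58
f 56 58 42
f 57 39 59
f 57 59 58
f 58 59 60
f 58 60 42
f 59 39 61
f 59 61 60
f 60 61 62
f 60 62 42
f 61 39 63
f 61 63 62
f 62 63 64
f 62 64 42
f 63 39 65
f 63 65 64
f 64 65 66
f 64 66 42
f 65 39 40
f 65 40 66
f 66 40 41
f 66 41 42
f 68 70 67
f 71 68 67
f 67 70 69
f 69 71 67
f 68 74 70
f 72 68 71
f 72 74 68
f 70 74 69
f 73 71 69
f 69 74 73
f 73 72 71
f 74 72 73



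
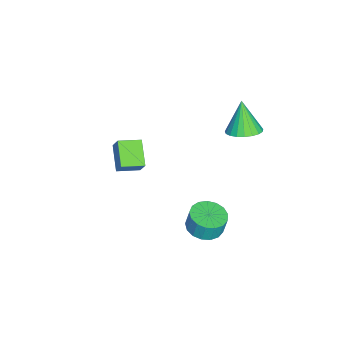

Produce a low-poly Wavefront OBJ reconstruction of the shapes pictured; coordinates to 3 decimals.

v -1.302 3.047 2.247
v -0.498 3.198 2.646
v -2.038 2.773 3.833
v -0.648 3.545 2.637
v -0.91 3.807 2.56
v -1.241 3.937 2.429
v -1.582 3.913 2.267
v -1.874 3.74 2.101
v -2.068 3.446 1.961
v -2.129 3.084 1.869
v -2.047 2.716 1.844
v -1.837 2.405 1.888
v -1.534 2.204 1.994
v -1.19 2.15 2.143
v -0.866 2.251 2.311
v -0.618 2.489 2.468
v -0.488 2.824 2.586
v 3.088 1.972 -0.88
v 3.619 1.247 -0.741
v 3.624 1.443 0.26
v 3.092 2.168 0.12
v 3.902 1.572 -0.806
v 3.907 1.768 0.195
v 3.997 1.989 -0.888
v 4.002 2.185 0.113
v 3.885 2.402 -0.969
v 3.89 2.598 0.032
v 3.589 2.716 -1.029
v 3.594 2.913 -0.028
v 3.179 2.86 -1.055
v 3.184 3.057 -0.054
v 2.748 2.801 -1.041
v 2.753 2.997 -0.04
v 2.394 2.551 -0.991
v 2.399 2.747 0.01
v 2.2 2.169 -0.915
v 2.205 2.365 0.086
v 2.209 1.742 -0.831
v 2.213 1.938 0.17
v 2.419 1.367 -0.759
v 2.424 1.563 0.242
v 2.782 1.131 -0.714
v 2.787 1.327 0.287
v 3.215 1.088 -0.708
v 3.22 1.284 0.293
v -2.148 -3.412 -3.386
v -3.44 -3.86 -2.655
v -2.662 -2.308 -3.618
v -3.954 -2.755 -2.887
v -1.786 -3.065 -2.533
v -3.078 -3.512 -1.802
v -2.3 -1.96 -2.765
v -3.592 -2.408 -2.034
f 2 1 4
f 2 4 3
f 4 1 5
f 4 5 3
f 5 1 6
f 5 6 3
f 6 1 7
f 6 7 3
f 7 1 8
f 7 8 3
f 8 1 9
f 8 9 3
f 9 1 10
f 9 10 3
f 10 1 11
f 10 11 3
f 11 1 12
f 11 12 3
f 12 1 13
f 12 13 3
f 13 1 14
f 13 14 3
f 14 1 15
f 14 15 3
f 15 1 16
f 15 16 3
f 16 1 17
f 16 17 3
f 17 1 2
f 17 2 3
f 19 18 22
f 19 22 20
f 20 22 23
f 20 23 21
f 22 18 24
f 22 24 23
f 23 24 25
f 23 25 21
f 24 18 26
f 24 26 25
f 25 26 27
f 25 27 21
f 26 18 28
f 26 28 27
f 27 28 29
f 27 29 21
f 28 18 30
f 28 30 29
f 29 30 31
f 29 31 21
f 30 18 32
f 30 32 31
f 31 32 33
f 31 33 21
f 32 18 34
f 32 34 33
f 33 34 35
f 33 35 21
f 34 18 36
f 34 36 35
f 35 36 37
f 35 37 21
f 36 18 38
f 36 38 37
f 37 38 39
f 37 39 21
f 38 18 40
f 38 40 39
f 39 40 41
f 39 41 21
f 40 18 42
f 40 42 41
f 41 42 43
f 41 43 21
f 42 18 44
f 42 44 43
f 43 44 45
f 43 45 21
f 44 18 19
f 44 19 45
f 45 19 20
f 45 20 21
f 47 49 46
f 50 47 46
f 46 49 48
f 48 50 46
f 47 53 49
f 51 47 50
f 51 53 47
f 49 53 48
f 52 50 48
f 48 53 52
f 52 51 50
f 53 51 52



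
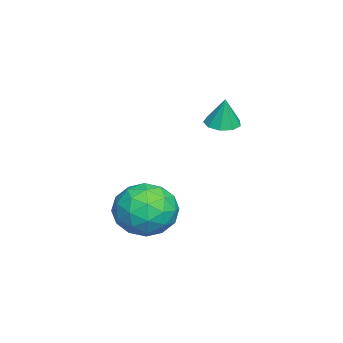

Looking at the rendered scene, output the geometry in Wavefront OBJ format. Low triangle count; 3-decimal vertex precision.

v 0.412 -3.432 0.9
v 1.402 -3.16 0.203
v -0.222 -4.72 -0.503
v 0.768 -4.448 -1.2
v 0.91 -5.076 -0.139
v 1.301 -4.28 0.728
v -0.121 -3.6 -1.028
v 0.27 -2.804 -0.161
v 1.073 -3.264 -0.988
v 1.71 -4.176 -0.439
v -0.53 -3.704 0.139
v 0.107 -4.616 0.688
v 0.962 -3.183 0.675
v 0.218 -4.697 -0.975
v 0.301 -5.066 -0.351
v 0.883 -4.906 -0.761
v 0.903 -3.841 0.983
v 1.485 -3.681 0.574
v 1.196 -4.807 0.373
v -0.305 -4.199 -0.874
v 0.277 -4.039 -1.283
v 0.297 -2.974 0.461
v 0.879 -2.814 0.051
v -0.016 -3.073 -0.673
v 1.351 -3.084 -0.435
v 0.978 -3.841 -1.26
v 0.456 -3.343 -1.159
v 0.686 -2.875 -0.649
v 1.725 -3.62 -0.112
v 1.353 -4.377 -0.937
v 1.436 -4.746 -0.313
v 1.666 -4.278 0.197
v 1.532 -3.681 -0.812
v -0.173 -3.503 0.637
v -0.545 -4.26 -0.188
v -0.486 -3.602 -0.497
v -0.256 -3.134 0.013
v 0.202 -4.039 0.96
v -0.171 -4.796 0.135
v 0.494 -5.005 0.349
v 0.724 -4.537 0.859
v -0.352 -4.199 0.512
v -1.608 -1.605 3.321
v -1.12 -1.162 3.196
v -1.412 -1.475 4.539
v -1.522 -0.945 3.238
v -1.964 -1.037 3.318
v -2.239 -1.394 3.4
v -2.219 -1.85 3.445
v -1.913 -2.191 3.432
v -1.464 -2.257 3.367
v -1.083 -2.019 3.281
v -0.947 -1.586 3.213
f 1 38 17
f 38 12 41
f 17 41 6
f 38 41 17
f 1 17 13
f 17 6 18
f 13 18 2
f 17 18 13
f 1 13 22
f 13 2 23
f 22 23 8
f 13 23 22
f 1 22 34
f 22 8 37
f 34 37 11
f 22 37 34
f 1 34 38
f 34 11 42
f 38 42 12
f 34 42 38
f 2 18 29
f 18 6 32
f 29 32 10
f 18 32 29
f 6 41 19
f 41 12 40
f 19 40 5
f 41 40 19
f 12 42 39
f 42 11 35
f 39 35 3
f 42 35 39
f 11 37 36
f 37 8 24
f 36 24 7
f 37 24 36
f 8 23 28
f 23 2 25
f 28 25 9
f 23 25 28
f 4 30 16
f 30 10 31
f 16 31 5
f 30 31 16
f 4 16 14
f 16 5 15
f 14 15 3
f 16 15 14
f 4 14 21
f 14 3 20
f 21 20 7
f 14 20 21
f 4 21 26
f 21 7 27
f 26 27 9
f 21 27 26
f 4 26 30
f 26 9 33
f 30 33 10
f 26 33 30
f 5 31 19
f 31 10 32
f 19 32 6
f 31 32 19
f 3 15 39
f 15 5 40
f 39 40 12
f 15 40 39
f 7 20 36
f 20 3 35
f 36 35 11
f 20 35 36
f 9 27 28
f 27 7 24
f 28 24 8
f 27 24 28
f 10 33 29
f 33 9 25
f 29 25 2
f 33 25 29
f 44 43 46
f 44 46 45
f 46 43 47
f 46 47 45
f 47 43 48
f 47 48 45
f 48 43 49
f 48 49 45
f 49 43 50
f 49 50 45
f 50 43 51
f 50 51 45
f 51 43 52
f 51 52 45
f 52 43 53
f 52 53 45
f 53 43 44
f 53 44 45



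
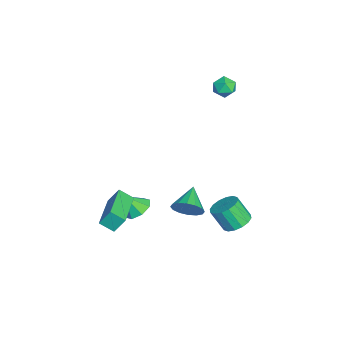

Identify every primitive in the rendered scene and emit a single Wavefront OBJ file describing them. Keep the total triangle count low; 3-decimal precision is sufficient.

v 1.976 0.731 -0.905
v 2.346 1.09 -0.307
v 0.784 1.009 -0.335
v 2.282 1.384 -0.584
v 2.136 1.503 -0.947
v 1.947 1.415 -1.299
v 1.766 1.144 -1.545
v 1.641 0.762 -1.62
v 1.605 0.372 -1.503
v 1.669 0.077 -1.227
v 1.815 -0.042 -0.864
v 2.004 0.046 -0.512
v 2.186 0.318 -0.266
v 2.311 0.7 -0.191
v -2.792 2.971 4.226
v -2.266 2.808 3.898
v -3.254 2.092 3.922
v -2.728 1.929 3.594
v -2.717 1.936 4.236
v -2.431 2.479 4.423
v -3.089 2.421 3.397
v -2.803 2.964 3.584
v -2.449 2.468 3.385
v -2.219 2.168 3.904
v -3.301 2.732 3.916
v -3.071 2.432 4.435
v 1.842 3.001 -1.988
v 2.261 3.479 -1.611
v 2.018 2.858 -0.554
v 1.598 2.379 -0.932
v 1.909 3.629 -1.604
v 1.665 3.008 -0.547
v 1.539 3.611 -1.7
v 1.295 2.99 -0.643
v 1.25 3.429 -1.873
v 1.006 2.808 -0.816
v 1.119 3.132 -2.078
v 0.875 2.511 -1.021
v 1.182 2.8 -2.258
v 0.939 2.179 -1.201
v 1.422 2.522 -2.366
v 1.179 1.901 -1.309
v 1.775 2.372 -2.373
v 1.531 1.751 -1.316
v 2.145 2.39 -2.277
v 1.901 1.769 -1.22
v 2.434 2.572 -2.104
v 2.19 1.951 -1.047
v 2.565 2.869 -1.899
v 2.321 2.248 -0.842
v 2.501 3.201 -1.719
v 2.258 2.58 -0.662
v 1.435 -2.871 -0.774
v 1.395 -2.357 -0.012
v 1.604 -2.202 -1.217
v 1.564 -1.688 -0.455
v 3.576 -3.192 -0.445
v 3.536 -2.678 0.317
v 3.745 -2.523 -0.888
v 3.705 -2.009 -0.126
v -0.16 -1.578 -2.805
v 0.543 -1.829 -2.947
v -0.2 -2.182 -1.935
v 0.54 -1.351 -2.615
v 0.127 -1.006 -2.395
v -0.454 -0.996 -2.414
v -0.863 -1.327 -2.663
v -0.86 -1.804 -2.995
v -0.447 -2.149 -3.215
v 0.134 -2.16 -3.196
f 2 1 4
f 2 4 3
f 4 1 5
f 4 5 3
f 5 1 6
f 5 6 3
f 6 1 7
f 6 7 3
f 7 1 8
f 7 8 3
f 8 1 9
f 8 9 3
f 9 1 10
f 9 10 3
f 10 1 11
f 10 11 3
f 11 1 12
f 11 12 3
f 12 1 13
f 12 13 3
f 13 1 14
f 13 14 3
f 14 1 2
f 14 2 3
f 15 26 20
f 15 20 16
f 15 16 22
f 15 22 25
f 15 25 26
f 16 20 24
f 20 26 19
f 26 25 17
f 25 22 21
f 22 16 23
f 18 24 19
f 18 19 17
f 18 17 21
f 18 21 23
f 18 23 24
f 19 24 20
f 17 19 26
f 21 17 25
f 23 21 22
f 24 23 16
f 28 27 31
f 28 31 29
f 29 31 32
f 29 32 30
f 31 27 33
f 31 33 32
f 32 33 34
f 32 34 30
f 33 27 35
f 33 35 34
f 34 35 36
f 34 36 30
f 35 27 37
f 35 37 36
f 36 37 38
f 36 38 30
f 37 27 39
f 37 39 38
f 38 39 40
f 38 40 30
f 39 27 41
f 39 41 40
f 40 41 42
f 40 42 30
f 41 27 43
f 41 43 42
f 42 43 44
f 42 44 30
f 43 27 45
f 43 45 44
f 44 45 46
f 44 46 30
f 45 27 47
f 45 47 46
f 46 47 48
f 46 48 30
f 47 27 49
f 47 49 48
f 48 49 50
f 48 50 30
f 49 27 51
f 49 51 50
f 50 51 52
f 50 52 30
f 51 27 28
f 51 28 52
f 52 28 29
f 52 29 30
f 54 56 53
f 57 54 53
f 53 56 55
f 55 57 53
f 54 60 56
f 58 54 57
f 58 60 54
f 56 60 55
f 59 57 55
f 55 60 59
f 59 58 57
f 60 58 59
f 62 61 64
f 62 64 63
f 64 61 65
f 64 65 63
f 65 61 66
f 65 66 63
f 66 61 67
f 66 67 63
f 67 61 68
f 67 68 63
f 68 61 69
f 68 69 63
f 69 61 70
f 69 70 63
f 70 61 62
f 70 62 63



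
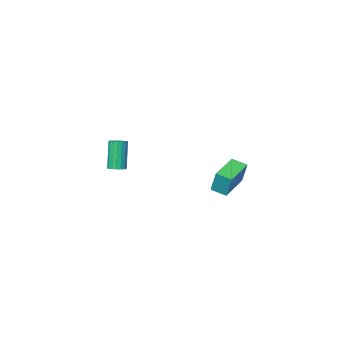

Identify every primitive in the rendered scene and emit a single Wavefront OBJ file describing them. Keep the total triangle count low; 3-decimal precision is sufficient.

v -0.528 -2.701 1.707
v -0.28 -2.295 1.891
v -0.663 -2.834 3.597
v -0.912 -3.239 3.413
v -0.492 -2.218 1.867
v -0.876 -2.757 3.574
v -0.711 -2.236 1.812
v -1.095 -2.775 3.519
v -0.894 -2.347 1.736
v -1.278 -2.886 3.442
v -1.005 -2.527 1.654
v -1.389 -3.066 3.361
v -1.021 -2.742 1.583
v -1.405 -3.281 3.289
v -0.94 -2.949 1.536
v -1.323 -3.487 3.242
v -0.777 -3.106 1.523
v -1.16 -3.645 3.229
v -0.564 -3.183 1.546
v -0.948 -3.722 3.253
v -0.345 -3.165 1.601
v -0.729 -3.704 3.308
v -0.162 -3.054 1.678
v -0.546 -3.593 3.384
v -0.051 -2.874 1.759
v -0.435 -3.413 3.466
v -0.035 -2.659 1.831
v -0.419 -3.198 3.537
v -0.117 -2.453 1.878
v -0.5 -2.991 3.584
v -3.873 2.746 2.76
v -3.903 3.181 4.048
v -4.354 3.44 2.514
v -4.385 3.875 3.802
v -2.375 3.685 2.478
v -2.406 4.12 3.766
v -2.857 4.379 2.232
v -2.887 4.814 3.52
f 2 1 5
f 2 5 3
f 3 5 6
f 3 6 4
f 5 1 7
f 5 7 6
f 6 7 8
f 6 8 4
f 7 1 9
f 7 9 8
f 8 9 10
f 8 10 4
f 9 1 11
f 9 11 10
f 10 11 12
f 10 12 4
f 11 1 13
f 11 13 12
f 12 13 14
f 12 14 4
f 13 1 15
f 13 15 14
f 14 15 16
f 14 16 4
f 15 1 17
f 15 17 16
f 16 17 18
f 16 18 4
f 17 1 19
f 17 19 18
f 18 19 20
f 18 20 4
f 19 1 21
f 19 21 20
f 20 21 22
f 20 22 4
f 21 1 23
f 21 23 22
f 22 23 24
f 22 24 4
f 23 1 25
f 23 25 24
f 24 25 26
f 24 26 4
f 25 1 27
f 25 27 26
f 26 27 28
f 26 28 4
f 27 1 29
f 27 29 28
f 28 29 30
f 28 30 4
f 29 1 2
f 29 2 30
f 30 2 3
f 30 3 4
f 32 34 31
f 35 32 31
f 31 34 33
f 33 35 31
f 32 38 34
f 36 32 35
f 36 38 32
f 34 38 33
f 37 35 33
f 33 38 37
f 37 36 35
f 38 36 37



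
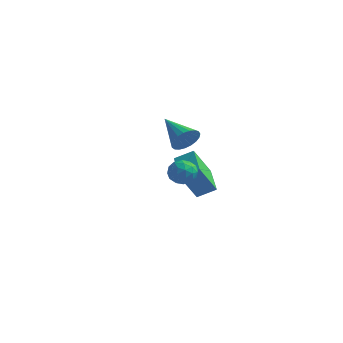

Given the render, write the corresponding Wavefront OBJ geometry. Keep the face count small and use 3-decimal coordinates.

v -0.441 0.639 -0.128
v -0.912 -0.182 1.427
v -1.542 2.043 0.28
v -2.013 1.222 1.835
v 0.353 1.118 0.365
v -0.118 0.297 1.92
v -0.748 2.522 0.773
v -1.219 1.701 2.328
v 0.432 -3.092 3.303
v 0.907 -2.694 3.679
v 1.213 -3.966 3.241
v 1.688 -3.568 3.617
v 1.092 -3.823 3.942
v 0.609 -3.283 3.98
v 1.511 -3.377 2.94
v 1.028 -2.837 2.978
v 1.574 -2.87 3.455
v 1.315 -3.145 4.074
v 0.805 -3.515 2.846
v 0.546 -3.79 3.465
v 0.601 -2.816 3.496
v 1.519 -3.844 3.424
v 1.169 -3.994 3.615
v 1.448 -3.759 3.836
v 0.425 -3.162 3.673
v 0.705 -2.928 3.894
v 0.813 -3.592 4.049
v 1.415 -3.732 3.026
v 1.695 -3.498 3.247
v 0.672 -2.901 3.084
v 0.951 -2.666 3.305
v 1.307 -3.068 2.871
v 1.272 -2.686 3.585
v 1.732 -3.199 3.549
v 1.627 -3.087 3.151
v 1.344 -2.77 3.174
v 1.12 -2.847 3.949
v 1.579 -3.361 3.913
v 1.229 -3.511 4.104
v 0.945 -3.193 4.126
v 1.512 -2.951 3.818
v 0.541 -3.299 3.007
v 1 -3.813 2.971
v 1.175 -3.467 2.794
v 0.891 -3.149 2.816
v 0.388 -3.461 3.371
v 0.848 -3.974 3.335
v 0.776 -3.89 3.746
v 0.493 -3.573 3.769
v 0.608 -3.709 3.102
v -2.398 3.028 2.291
v -1.981 3.171 2.983
v -4.002 3.752 3.109
v -1.937 3.463 2.811
v -1.972 3.679 2.55
v -2.081 3.783 2.244
v -2.245 3.756 1.947
v -2.435 3.603 1.708
v -2.619 3.351 1.571
v -2.765 3.043 1.558
v -2.847 2.732 1.672
v -2.852 2.473 1.893
v -2.778 2.309 2.183
v -2.639 2.27 2.492
v -2.458 2.362 2.766
v -2.266 2.568 2.958
v -2.098 2.855 3.035
f 2 4 1
f 5 2 1
f 1 4 3
f 3 5 1
f 2 8 4
f 6 2 5
f 6 8 2
f 4 8 3
f 7 5 3
f 3 8 7
f 7 6 5
f 8 6 7
f 9 46 25
f 46 20 49
f 25 49 14
f 46 49 25
f 9 25 21
f 25 14 26
f 21 26 10
f 25 26 21
f 9 21 30
f 21 10 31
f 30 31 16
f 21 31 30
f 9 30 42
f 30 16 45
f 42 45 19
f 30 45 42
f 9 42 46
f 42 19 50
f 46 50 20
f 42 50 46
f 10 26 37
f 26 14 40
f 37 40 18
f 26 40 37
f 14 49 27
f 49 20 48
f 27 48 13
f 49 48 27
f 20 50 47
f 50 19 43
f 47 43 11
f 50 43 47
f 19 45 44
f 45 16 32
f 44 32 15
f 45 32 44
f 16 31 36
f 31 10 33
f 36 33 17
f 31 33 36
f 12 38 24
f 38 18 39
f 24 39 13
f 38 39 24
f 12 24 22
f 24 13 23
f 22 23 11
f 24 23 22
f 12 22 29
f 22 11 28
f 29 28 15
f 22 28 29
f 12 29 34
f 29 15 35
f 34 35 17
f 29 35 34
f 12 34 38
f 34 17 41
f 38 41 18
f 34 41 38
f 13 39 27
f 39 18 40
f 27 40 14
f 39 40 27
f 11 23 47
f 23 13 48
f 47 48 20
f 23 48 47
f 15 28 44
f 28 11 43
f 44 43 19
f 28 43 44
f 17 35 36
f 35 15 32
f 36 32 16
f 35 32 36
f 18 41 37
f 41 17 33
f 37 33 10
f 41 33 37
f 52 51 54
f 52 54 53
f 54 51 55
f 54 55 53
f 55 51 56
f 55 56 53
f 56 51 57
f 56 57 53
f 57 51 58
f 57 58 53
f 58 51 59
f 58 59 53
f 59 51 60
f 59 60 53
f 60 51 61
f 60 61 53
f 61 51 62
f 61 62 53
f 62 51 63
f 62 63 53
f 63 51 64
f 63 64 53
f 64 51 65
f 64 65 53
f 65 51 66
f 65 66 53
f 66 51 67
f 66 67 53
f 67 51 52
f 67 52 53



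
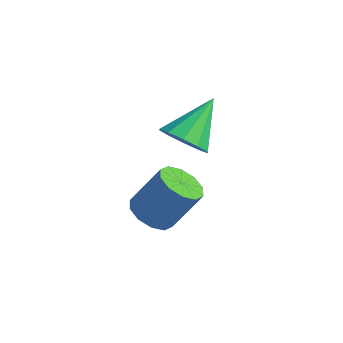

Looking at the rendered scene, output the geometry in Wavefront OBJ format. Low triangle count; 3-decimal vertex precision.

v -3.216 -3.184 1.735
v -2.293 -2.949 1.617
v -3.444 -1.656 3.005
v -2.611 -2.657 1.209
v -3.16 -2.567 1.002
v -3.73 -2.713 1.076
v -4.104 -3.039 1.401
v -4.139 -3.42 1.854
v -3.822 -3.712 2.262
v -3.273 -3.802 2.469
v -2.703 -3.656 2.395
v -2.328 -3.33 2.07
v -3.965 -3.97 -2.107
v -3.115 -4.108 -2.367
v -2.504 -3.267 -0.813
v -3.355 -3.13 -0.553
v -3.279 -3.616 -2.569
v -2.668 -2.775 -1.014
v -3.705 -3.26 -2.594
v -3.094 -2.419 -1.04
v -4.231 -3.175 -2.433
v -3.62 -2.334 -0.879
v -4.655 -3.394 -2.148
v -4.044 -2.553 -0.594
v -4.816 -3.833 -1.847
v -4.205 -2.992 -0.293
v -4.652 -4.325 -1.646
v -4.041 -3.484 -0.091
v -4.226 -4.681 -1.62
v -3.615 -3.84 -0.066
v -3.7 -4.766 -1.781
v -3.089 -3.925 -0.227
v -3.276 -4.547 -2.066
v -2.665 -3.706 -0.512
f 2 1 4
f 2 4 3
f 4 1 5
f 4 5 3
f 5 1 6
f 5 6 3
f 6 1 7
f 6 7 3
f 7 1 8
f 7 8 3
f 8 1 9
f 8 9 3
f 9 1 10
f 9 10 3
f 10 1 11
f 10 11 3
f 11 1 12
f 11 12 3
f 12 1 2
f 12 2 3
f 14 13 17
f 14 17 15
f 15 17 18
f 15 18 16
f 17 13 19
f 17 19 18
f 18 19 20
f 18 20 16
f 19 13 21
f 19 21 20
f 20 21 22
f 20 22 16
f 21 13 23
f 21 23 22
f 22 23 24
f 22 24 16
f 23 13 25
f 23 25 24
f 24 25 26
f 24 26 16
f 25 13 27
f 25 27 26
f 26 27 28
f 26 28 16
f 27 13 29
f 27 29 28
f 28 29 30
f 28 30 16
f 29 13 31
f 29 31 30
f 30 31 32
f 30 32 16
f 31 13 33
f 31 33 32
f 32 33 34
f 32 34 16
f 33 13 14
f 33 14 34
f 34 14 15
f 34 15 16



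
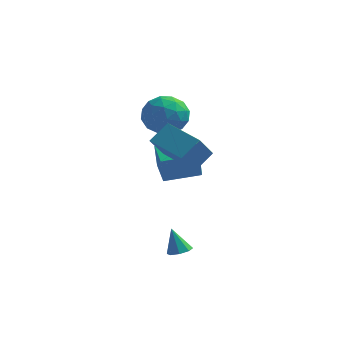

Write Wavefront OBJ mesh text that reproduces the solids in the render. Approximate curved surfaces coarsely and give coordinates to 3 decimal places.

v -1.013 2.525 1.608
v -0.224 3.025 2.409
v -0.316 0.715 2.051
v 0.473 1.215 2.852
v -0.734 1.226 3.089
v -1.165 2.345 2.815
v 0.625 1.395 1.645
v 0.194 2.514 1.371
v 0.788 2.327 2.432
v -0.052 2.222 3.324
v -0.488 1.518 1.136
v -1.328 1.413 2.028
v -0.68 2.934 1.969
v 0.14 0.806 2.491
v -0.57 0.812 2.63
v -0.106 1.106 3.101
v -1.233 2.534 2.208
v -0.769 2.828 2.679
v -1.069 1.77 3.079
v 0.229 0.912 1.781
v 0.693 1.206 2.252
v -0.434 2.634 1.359
v 0.03 2.928 1.83
v 0.529 1.97 1.381
v 0.379 2.818 2.454
v 0.789 1.753 2.714
v 0.878 1.86 2.005
v 0.625 2.517 1.844
v -0.115 2.756 2.978
v 0.295 1.692 3.239
v -0.415 1.698 3.378
v -0.668 2.356 3.217
v 0.48 2.345 2.992
v -0.835 2.048 1.221
v -0.425 0.984 1.482
v 0.128 1.384 1.243
v -0.125 2.042 1.082
v -1.329 1.987 1.746
v -0.919 0.922 2.006
v -1.165 1.223 2.616
v -1.418 1.88 2.455
v -1.02 1.395 1.468
v -0.318 1.68 -2.128
v -0.305 1.223 -0.584
v -1.015 2.908 -1.759
v -1.002 2.451 -0.215
v 1.342 2.549 -1.885
v 1.355 2.092 -0.341
v 0.645 3.777 -1.516
v 0.658 3.32 0.028
v 1.994 -3.214 -3.82
v 2.544 -3.014 -3.649
v 1.526 -3.006 -2.56
v 2.27 -2.671 -3.808
v 1.834 -2.646 -3.973
v 1.492 -2.954 -4.049
v 1.443 -3.415 -3.991
v 1.717 -3.758 -3.832
v 2.153 -3.783 -3.667
v 2.495 -3.475 -3.591
v 2.478 -2.524 1.05
v 2.229 -3.783 2.424
v 0.751 -1.691 1.5
v 0.501 -2.95 2.874
v 3.079 -1.73 1.886
v 2.829 -2.989 3.26
v 1.351 -0.897 2.336
v 1.102 -2.156 3.71
f 1 38 17
f 38 12 41
f 17 41 6
f 38 41 17
f 1 17 13
f 17 6 18
f 13 18 2
f 17 18 13
f 1 13 22
f 13 2 23
f 22 23 8
f 13 23 22
f 1 22 34
f 22 8 37
f 34 37 11
f 22 37 34
f 1 34 38
f 34 11 42
f 38 42 12
f 34 42 38
f 2 18 29
f 18 6 32
f 29 32 10
f 18 32 29
f 6 41 19
f 41 12 40
f 19 40 5
f 41 40 19
f 12 42 39
f 42 11 35
f 39 35 3
f 42 35 39
f 11 37 36
f 37 8 24
f 36 24 7
f 37 24 36
f 8 23 28
f 23 2 25
f 28 25 9
f 23 25 28
f 4 30 16
f 30 10 31
f 16 31 5
f 30 31 16
f 4 16 14
f 16 5 15
f 14 15 3
f 16 15 14
f 4 14 21
f 14 3 20
f 21 20 7
f 14 20 21
f 4 21 26
f 21 7 27
f 26 27 9
f 21 27 26
f 4 26 30
f 26 9 33
f 30 33 10
f 26 33 30
f 5 31 19
f 31 10 32
f 19 32 6
f 31 32 19
f 3 15 39
f 15 5 40
f 39 40 12
f 15 40 39
f 7 20 36
f 20 3 35
f 36 35 11
f 20 35 36
f 9 27 28
f 27 7 24
f 28 24 8
f 27 24 28
f 10 33 29
f 33 9 25
f 29 25 2
f 33 25 29
f 44 46 43
f 47 44 43
f 43 46 45
f 45 47 43
f 44 50 46
f 48 44 47
f 48 50 44
f 46 50 45
f 49 47 45
f 45 50 49
f 49 48 47
f 50 48 49
f 52 51 54
f 52 54 53
f 54 51 55
f 54 55 53
f 55 51 56
f 55 56 53
f 56 51 57
f 56 57 53
f 57 51 58
f 57 58 53
f 58 51 59
f 58 59 53
f 59 51 60
f 59 60 53
f 60 51 52
f 60 52 53
f 62 64 61
f 65 62 61
f 61 64 63
f 63 65 61
f 62 68 64
f 66 62 65
f 66 68 62
f 64 68 63
f 67 65 63
f 63 68 67
f 67 66 65
f 68 66 67



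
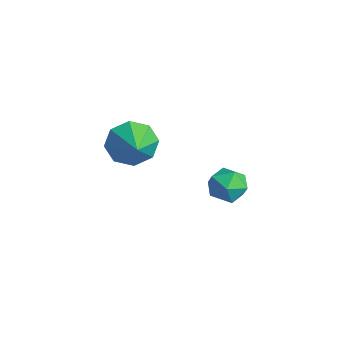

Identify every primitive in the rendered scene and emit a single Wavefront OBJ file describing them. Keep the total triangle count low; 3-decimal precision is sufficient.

v -3.854 -1.885 -3.943
v -3.312 -1.222 -4.632
v -2.406 -2.295 -3.197
v -3.56 -0.825 -3.932
v -3.98 -1.049 -3.238
v -4.327 -1.763 -2.957
v -4.397 -2.548 -3.253
v -4.149 -2.945 -3.953
v -3.729 -2.721 -4.647
v -3.382 -2.007 -4.928
v 0.675 -0.182 -2.766
v 1.21 0.464 -3.041
v 1.49 -1.144 -3.439
v 2.025 -0.498 -3.714
v 1.998 -0.714 -2.858
v 1.494 -0.119 -2.442
v 1.206 -0.561 -4.038
v 0.702 0.034 -3.622
v 1.538 0.23 -3.827
v 2.028 0.135 -3.098
v 0.672 -0.815 -3.382
v 1.162 -0.91 -2.653
f 2 1 4
f 2 4 3
f 4 1 5
f 4 5 3
f 5 1 6
f 5 6 3
f 6 1 7
f 6 7 3
f 7 1 8
f 7 8 3
f 8 1 9
f 8 9 3
f 9 1 10
f 9 10 3
f 10 1 2
f 10 2 3
f 11 22 16
f 11 16 12
f 11 12 18
f 11 18 21
f 11 21 22
f 12 16 20
f 16 22 15
f 22 21 13
f 21 18 17
f 18 12 19
f 14 20 15
f 14 15 13
f 14 13 17
f 14 17 19
f 14 19 20
f 15 20 16
f 13 15 22
f 17 13 21
f 19 17 18
f 20 19 12



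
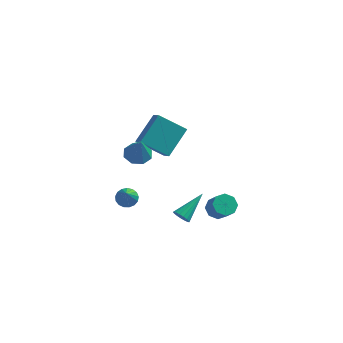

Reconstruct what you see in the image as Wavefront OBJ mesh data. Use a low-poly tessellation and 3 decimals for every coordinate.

v 2.207 -0.588 -2.533
v 2.775 -0.744 -2.981
v 3.36 -1.388 -2.016
v 2.793 -1.232 -1.567
v 2.848 -0.257 -2.7
v 3.433 -0.902 -1.735
v 2.545 0.036 -2.321
v 3.131 -0.609 -1.356
v 2.045 -0.037 -2.066
v 2.63 -0.681 -1.101
v 1.64 -0.432 -2.084
v 2.225 -1.076 -1.119
v 1.567 -0.918 -2.365
v 2.152 -1.563 -1.4
v 1.869 -1.211 -2.744
v 2.455 -1.856 -1.779
v 2.37 -1.139 -2.999
v 2.955 -1.783 -2.034
v -3.382 2.416 -0.207
v -2.739 3.982 1.103
v -1.777 2.686 -1.317
v -1.134 4.252 -0.007
v -2.886 1.748 0.347
v -2.243 3.314 1.657
v -1.281 2.018 -0.763
v -0.638 3.584 0.547
v -1.77 -2.597 2.867
v -0.987 -2.656 2.666
v -1.43 -3.143 4.353
v -1.131 -2.101 2.903
v -1.648 -1.837 3.118
v -2.237 -2.018 3.186
v -2.552 -2.538 3.067
v -2.409 -3.093 2.83
v -1.891 -3.357 2.615
v -1.302 -3.176 2.547
v -3.665 1.498 -4.566
v -3.189 1.915 -4.317
v -3.315 0.182 -3.034
v -3.463 2.013 -4.17
v -3.783 1.992 -4.115
v -4.076 1.859 -4.163
v -4.275 1.643 -4.303
v -4.334 1.393 -4.504
v -4.239 1.168 -4.719
v -4.013 1.018 -4.899
v -3.707 0.978 -5.003
v -3.392 1.057 -5.007
v -3.139 1.237 -4.91
v -3.006 1.477 -4.734
v -3.024 1.722 -4.52
v -0.035 0.007 -4.287
v 0.487 -0.238 -4.355
v 0.815 1.533 -3.273
v 0.46 -0.075 -4.578
v 0.32 0.107 -4.735
v 0.099 0.265 -4.788
v -0.153 0.365 -4.727
v -0.378 0.382 -4.565
v -0.524 0.314 -4.34
v -0.558 0.175 -4.102
v -0.472 -0.003 -3.906
v -0.286 -0.178 -3.798
v -0.043 -0.311 -3.802
v 0.203 -0.371 -3.917
v 0.394 -0.345 -4.116
f 2 1 5
f 2 5 3
f 3 5 6
f 3 6 4
f 5 1 7
f 5 7 6
f 6 7 8
f 6 8 4
f 7 1 9
f 7 9 8
f 8 9 10
f 8 10 4
f 9 1 11
f 9 11 10
f 10 11 12
f 10 12 4
f 11 1 13
f 11 13 12
f 12 13 14
f 12 14 4
f 13 1 15
f 13 15 14
f 14 15 16
f 14 16 4
f 15 1 17
f 15 17 16
f 16 17 18
f 16 18 4
f 17 1 2
f 17 2 18
f 18 2 3
f 18 3 4
f 20 22 19
f 23 20 19
f 19 22 21
f 21 23 19
f 20 26 22
f 24 20 23
f 24 26 20
f 22 26 21
f 25 23 21
f 21 26 25
f 25 24 23
f 26 24 25
f 28 27 30
f 28 30 29
f 30 27 31
f 30 31 29
f 31 27 32
f 31 32 29
f 32 27 33
f 32 33 29
f 33 27 34
f 33 34 29
f 34 27 35
f 34 35 29
f 35 27 36
f 35 36 29
f 36 27 28
f 36 28 29
f 38 37 40
f 38 40 39
f 40 37 41
f 40 41 39
f 41 37 42
f 41 42 39
f 42 37 43
f 42 43 39
f 43 37 44
f 43 44 39
f 44 37 45
f 44 45 39
f 45 37 46
f 45 46 39
f 46 37 47
f 46 47 39
f 47 37 48
f 47 48 39
f 48 37 49
f 48 49 39
f 49 37 50
f 49 50 39
f 50 37 51
f 50 51 39
f 51 37 38
f 51 38 39
f 53 52 55
f 53 55 54
f 55 52 56
f 55 56 54
f 56 52 57
f 56 57 54
f 57 52 58
f 57 58 54
f 58 52 59
f 58 59 54
f 59 52 60
f 59 60 54
f 60 52 61
f 60 61 54
f 61 52 62
f 61 62 54
f 62 52 63
f 62 63 54
f 63 52 64
f 63 64 54
f 64 52 65
f 64 65 54
f 65 52 66
f 65 66 54
f 66 52 53
f 66 53 54



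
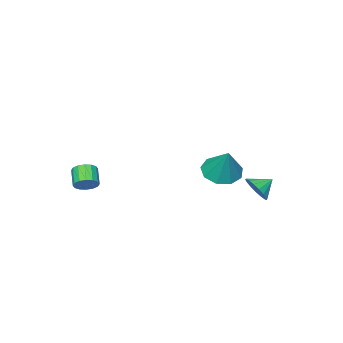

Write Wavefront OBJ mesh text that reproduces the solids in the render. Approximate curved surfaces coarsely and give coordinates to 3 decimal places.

v 0.21 2.73 -1.361
v 0.901 2.016 -1.179
v 0.69 3.59 0.181
v 1.181 2.527 -1.55
v 1.007 3.133 -1.833
v 0.46 3.55 -1.896
v -0.204 3.584 -1.708
v -0.674 3.218 -1.358
v -0.731 2.625 -1.01
v -0.347 2.08 -0.826
v 0.297 1.84 -0.893
v -2.9 2.063 -3.89
v -2.485 1.968 -3.177
v -3.72 2.377 -3.37
v -2.408 2.344 -3.283
v -2.444 2.654 -3.528
v -2.585 2.83 -3.855
v -2.797 2.83 -4.191
v -3.034 2.654 -4.457
v -3.239 2.342 -4.594
v -3.367 1.967 -4.569
v -3.388 1.614 -4.389
v -3.298 1.363 -4.094
v -3.116 1.273 -3.752
v -2.884 1.364 -3.442
v -2.657 1.615 -3.235
v 3.299 -3.252 -3.283
v 3.796 -3.654 -3.307
v 3.278 -4.331 -2.66
v 2.781 -3.928 -2.637
v 3.858 -3.456 -3.049
v 3.341 -4.133 -2.402
v 3.771 -3.203 -2.854
v 3.253 -3.88 -2.207
v 3.557 -2.963 -2.774
v 3.04 -3.64 -2.127
v 3.274 -2.8 -2.831
v 2.756 -3.477 -2.184
v 2.998 -2.758 -3.008
v 2.48 -3.435 -2.361
v 2.802 -2.849 -3.26
v 2.284 -3.526 -2.613
v 2.739 -3.047 -3.518
v 2.222 -3.724 -2.871
v 2.827 -3.3 -3.713
v 2.309 -3.977 -3.066
v 3.04 -3.54 -3.793
v 2.523 -4.217 -3.146
v 3.324 -3.703 -3.736
v 2.806 -4.38 -3.089
v 3.6 -3.745 -3.559
v 3.082 -4.422 -2.912
f 2 1 4
f 2 4 3
f 4 1 5
f 4 5 3
f 5 1 6
f 5 6 3
f 6 1 7
f 6 7 3
f 7 1 8
f 7 8 3
f 8 1 9
f 8 9 3
f 9 1 10
f 9 10 3
f 10 1 11
f 10 11 3
f 11 1 2
f 11 2 3
f 13 12 15
f 13 15 14
f 15 12 16
f 15 16 14
f 16 12 17
f 16 17 14
f 17 12 18
f 17 18 14
f 18 12 19
f 18 19 14
f 19 12 20
f 19 20 14
f 20 12 21
f 20 21 14
f 21 12 22
f 21 22 14
f 22 12 23
f 22 23 14
f 23 12 24
f 23 24 14
f 24 12 25
f 24 25 14
f 25 12 26
f 25 26 14
f 26 12 13
f 26 13 14
f 28 27 31
f 28 31 29
f 29 31 32
f 29 32 30
f 31 27 33
f 31 33 32
f 32 33 34
f 32 34 30
f 33 27 35
f 33 35 34
f 34 35 36
f 34 36 30
f 35 27 37
f 35 37 36
f 36 37 38
f 36 38 30
f 37 27 39
f 37 39 38
f 38 39 40
f 38 40 30
f 39 27 41
f 39 41 40
f 40 41 42
f 40 42 30
f 41 27 43
f 41 43 42
f 42 43 44
f 42 44 30
f 43 27 45
f 43 45 44
f 44 45 46
f 44 46 30
f 45 27 47
f 45 47 46
f 46 47 48
f 46 48 30
f 47 27 49
f 47 49 48
f 48 49 50
f 48 50 30
f 49 27 51
f 49 51 50
f 50 51 52
f 50 52 30
f 51 27 28
f 51 28 52
f 52 28 29
f 52 29 30

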